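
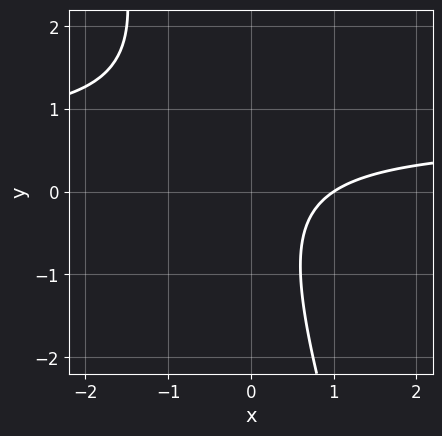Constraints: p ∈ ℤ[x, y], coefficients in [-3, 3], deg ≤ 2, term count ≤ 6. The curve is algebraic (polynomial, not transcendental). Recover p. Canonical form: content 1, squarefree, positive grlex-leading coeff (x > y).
1. Degree: no degree-1 curve has this shape, so deg p = 2.
2. From the visible intercepts: it misses every integer gridline on the y-axis; it meets the x-axis at x = 1 (among the integer gridlines).
3. Fitting integer coefficients to these (and the overall shape) gives p.

3*x*y + y^2 - 2*x + 2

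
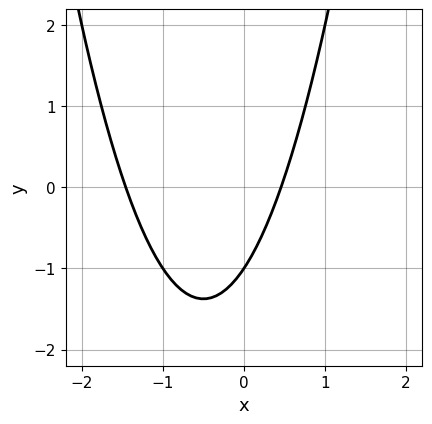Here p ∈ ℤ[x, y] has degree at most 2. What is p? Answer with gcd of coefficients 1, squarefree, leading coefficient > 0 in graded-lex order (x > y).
1. Degree: no degree-1 curve has this shape, so deg p = 2.
2. Against the integer gridlines: one y-axis crossing is at y = -1.
3. Assembling these constraints gives the stated polynomial.

3*x^2 + 3*x - 2*y - 2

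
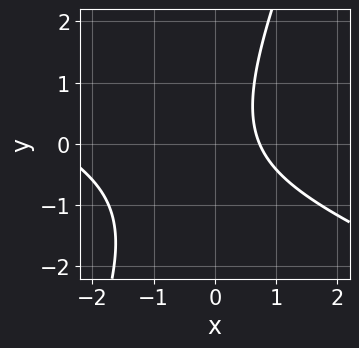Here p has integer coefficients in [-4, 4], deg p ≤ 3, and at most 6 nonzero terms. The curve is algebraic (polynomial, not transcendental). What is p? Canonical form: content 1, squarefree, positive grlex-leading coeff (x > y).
x^2 + 2*x*y - y^2 + 2*x - 2

1. Degree: no degree-1 curve has this shape, so deg p = 2.
2. Against the integer gridlines: it misses every integer gridline on the y-axis.
3. Assembling these constraints gives the stated polynomial.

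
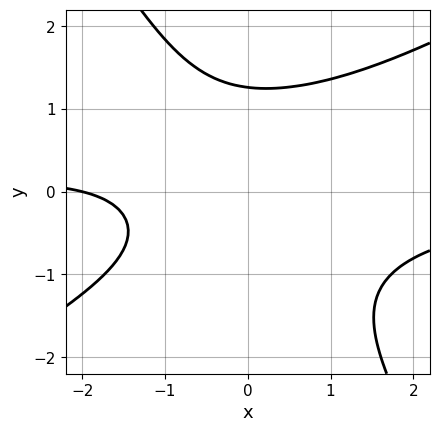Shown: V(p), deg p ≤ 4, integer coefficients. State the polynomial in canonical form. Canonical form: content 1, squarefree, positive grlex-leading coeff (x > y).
1. deg p = 3.
2. Observable constraints: it meets the x-axis at x = -2 (among the integer gridlines).
3. Putting this together gives p.

x^2*y - x*y^2 - y^3 + x + 2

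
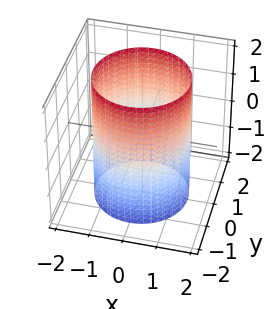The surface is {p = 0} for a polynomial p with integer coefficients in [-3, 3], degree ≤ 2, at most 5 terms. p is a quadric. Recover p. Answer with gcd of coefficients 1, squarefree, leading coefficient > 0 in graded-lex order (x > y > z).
x^2 + y^2 - 2

First, deg p = 2. Constant cross-section along one axis; a quadric.
Next, symmetries: the z ↦ −z reflection is a symmetry, so z appears only in even powers; the z-axis is an axis of rotation, so x and y enter only as x² + y².
Then, observable constraints: it misses every integer gridline on the z-axis; a circular section at z = -2 has radius between 1 and 2.
Finally, assembling these constraints gives the stated polynomial.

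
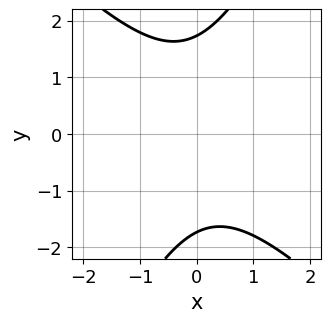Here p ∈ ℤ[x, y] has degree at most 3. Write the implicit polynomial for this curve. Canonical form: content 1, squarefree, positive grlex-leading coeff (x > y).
2*x^2 + x*y - y^2 + 3

1. Degree: a generic line meets the curve in up to 2 points, so deg p = 2.
2. Observable constraints: it misses every integer gridline on the x-axis.
3. The integer polynomial consistent with all of this is the stated p.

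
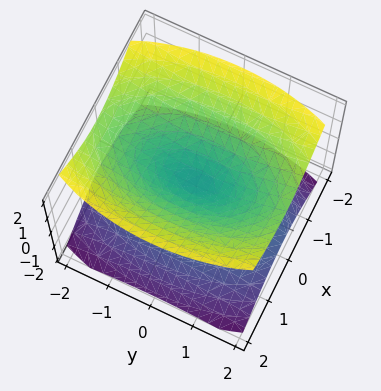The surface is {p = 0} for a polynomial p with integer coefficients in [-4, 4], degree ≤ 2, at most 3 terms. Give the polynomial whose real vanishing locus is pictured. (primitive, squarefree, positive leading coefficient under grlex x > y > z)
1. I count 2 distinct pieces.
2. Degree: two nappes meeting at a single point; a quadric, so deg p = 2.
3. Symmetries: it's symmetric under x → −x, forcing even powers of x; it's symmetric under z → −z, forcing even powers of z; the y ↦ −y reflection is a symmetry, so y appears only in even powers.
4. Observable constraints: one x-axis crossing is at x = 0; it meets the z-axis at z = 0 (among the integer gridlines); it meets the y-axis at y = 0 (among the integer gridlines).
5. Putting this together gives p.

3*x^2 + y^2 - 3*z^2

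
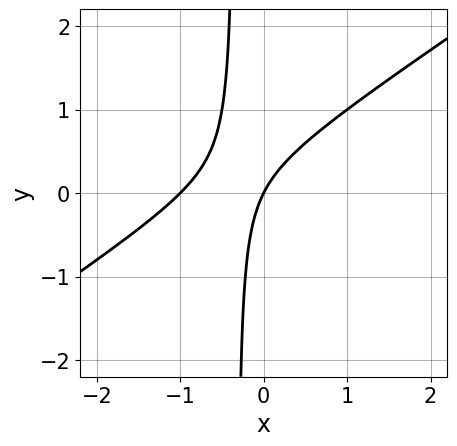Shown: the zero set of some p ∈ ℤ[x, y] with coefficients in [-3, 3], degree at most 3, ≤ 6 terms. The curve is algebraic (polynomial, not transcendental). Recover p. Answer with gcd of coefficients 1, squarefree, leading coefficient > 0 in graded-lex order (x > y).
2*x^2 - 3*x*y + 2*x - y

deg p = 2. No degree-1 curve has this shape.
From the visible intercepts: one y-axis crossing is at y = 0; the x-axis gridline crossings are at x ∈ {-1, 0}.
These observations pin down the coefficients.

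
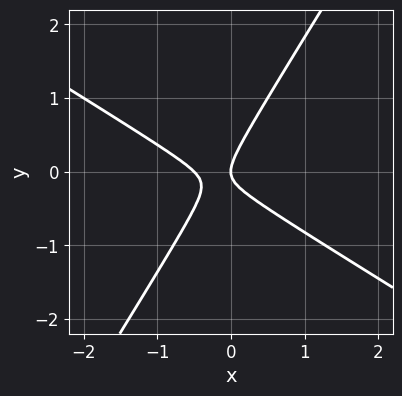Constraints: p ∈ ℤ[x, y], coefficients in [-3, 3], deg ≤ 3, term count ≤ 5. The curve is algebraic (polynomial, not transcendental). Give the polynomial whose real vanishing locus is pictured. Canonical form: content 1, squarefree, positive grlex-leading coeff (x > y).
(a) The degree is 2 — no degree-1 curve has this shape.
(b) Checking where it meets the axes: it meets the x-axis at x = 0 (among the integer gridlines); it crosses the y-axis at the gridline y = 0.
(c) Fitting integer coefficients to these (and the overall shape) gives p.

2*x^2 + 2*x*y - 2*y^2 + x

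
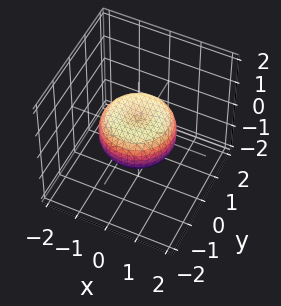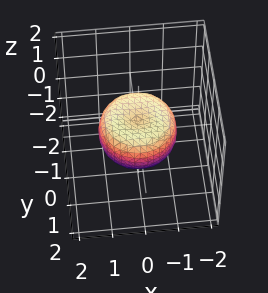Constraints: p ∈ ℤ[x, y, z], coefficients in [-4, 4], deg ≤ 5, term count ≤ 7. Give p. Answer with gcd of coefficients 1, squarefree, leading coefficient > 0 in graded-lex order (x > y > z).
2*x^4 + 4*x^2*y^2 + 2*y^4 - 2*x^2 - 2*y^2 + 3*z^2 - 1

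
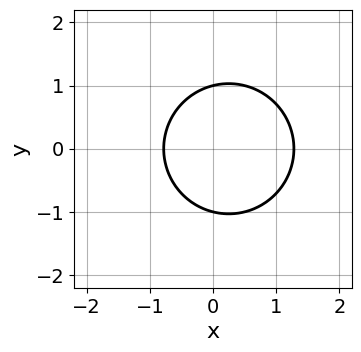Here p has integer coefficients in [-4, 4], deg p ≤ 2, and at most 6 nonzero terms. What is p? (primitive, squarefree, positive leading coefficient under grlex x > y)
2*x^2 + 2*y^2 - x - 2

First, deg p = 2.
Then, symmetries: mirror symmetry y ↦ −y ⇒ only even powers of y.
Next, from the visible intercepts: among the integer gridlines, it crosses the y-axis at y ∈ {-1, 1}.
Finally, matching integer coefficients to the picture gives p.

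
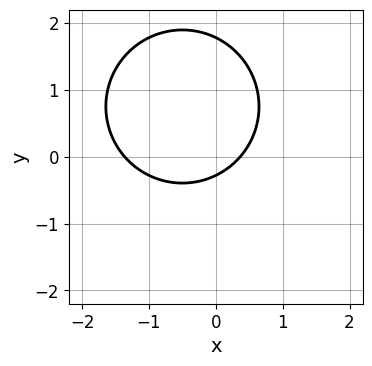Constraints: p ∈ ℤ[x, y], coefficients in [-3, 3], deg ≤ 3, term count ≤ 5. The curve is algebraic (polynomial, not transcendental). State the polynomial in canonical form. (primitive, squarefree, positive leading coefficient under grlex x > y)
2*x^2 + 2*y^2 + 2*x - 3*y - 1

First, degree: the shape is more complex than any degree-1 curve, so deg p = 2.
Finally, the integer polynomial consistent with all of this is the stated p.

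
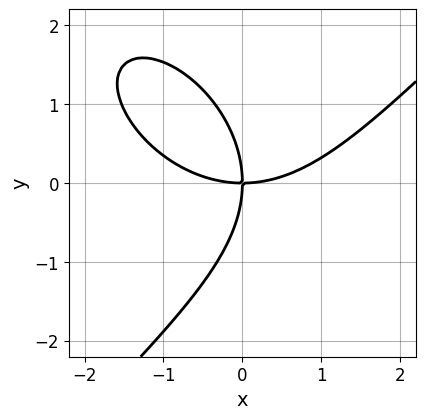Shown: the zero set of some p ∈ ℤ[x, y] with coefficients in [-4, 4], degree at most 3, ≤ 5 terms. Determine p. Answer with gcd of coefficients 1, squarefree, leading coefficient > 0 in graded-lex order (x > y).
x^3 - y^3 - 3*x*y

The degree is 3 — the shape is more complex than any degree-2 curve.
Observable constraints: it meets the x-axis at x = 0 (among the integer gridlines); it crosses the y-axis at the gridline y = 0.
Together with the visible shape, these determine p as stated.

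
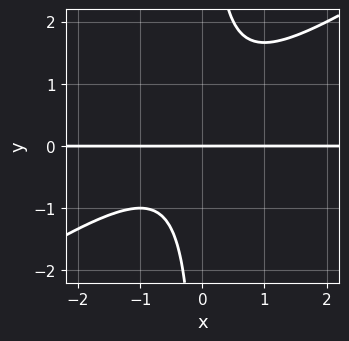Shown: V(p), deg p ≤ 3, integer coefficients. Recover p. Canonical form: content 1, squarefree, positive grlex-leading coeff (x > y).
2*x^2*y - 3*x*y^2 + x*y + 2*y

(a) The degree is 3 — a generic line meets the curve in up to 3 points.
(b) Observable constraints: one y-axis crossing is at y = 0; the visible x-axis segment lies entirely on the curve.
(c) Together with the visible shape, these determine p as stated.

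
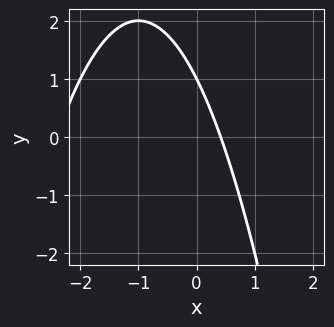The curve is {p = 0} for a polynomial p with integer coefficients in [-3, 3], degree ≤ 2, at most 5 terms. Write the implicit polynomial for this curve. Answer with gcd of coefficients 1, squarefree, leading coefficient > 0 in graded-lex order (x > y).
First, deg p = 2. A generic line meets the curve in up to 2 points.
Then, from the visible intercepts: it crosses the y-axis at the gridline y = 1.
Finally, solving for integer coefficients yields p as stated.

x^2 + 2*x + y - 1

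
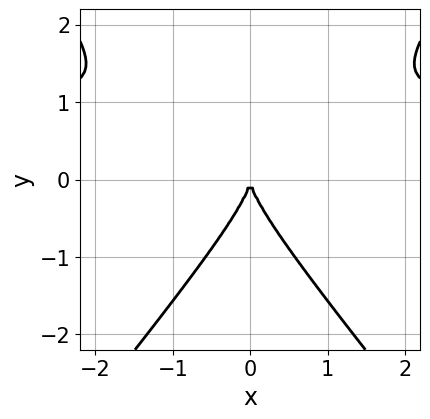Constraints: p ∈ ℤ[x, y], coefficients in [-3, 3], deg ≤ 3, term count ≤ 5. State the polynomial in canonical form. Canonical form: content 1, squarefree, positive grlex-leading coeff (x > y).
3*x^2*y - 2*y^3 - 3*x^2

First, deg p = 3. No degree-2 curve has this shape.
Next, symmetries: the x ↦ −x reflection is a symmetry, so x appears only in even powers.
Then, against the integer gridlines: one y-axis crossing is at y = 0; it meets the x-axis at x = 0 (among the integer gridlines).
Finally, fitting integer coefficients to these (and the overall shape) gives p.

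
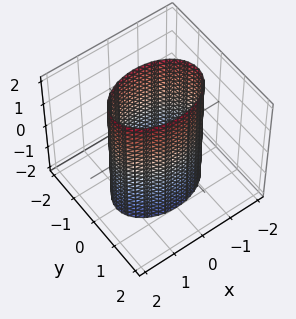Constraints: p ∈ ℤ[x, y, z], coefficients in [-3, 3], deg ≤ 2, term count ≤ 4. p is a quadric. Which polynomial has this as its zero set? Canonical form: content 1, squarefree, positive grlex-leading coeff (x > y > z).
x^2 + 2*y^2 - 2

Degree: constant cross-section along one axis; a quadric, so deg p = 2.
Symmetries: it's symmetric under x → −x, forcing even powers of x; it's symmetric under y → −y, forcing even powers of y; mirror symmetry z ↦ −z ⇒ only even powers of z.
Reading off the gridlines: among the integer gridlines, it crosses the y-axis at y ∈ {-1, 1}; the surface avoids every integer z-axis point in the box.
Matching integer coefficients to the picture gives p.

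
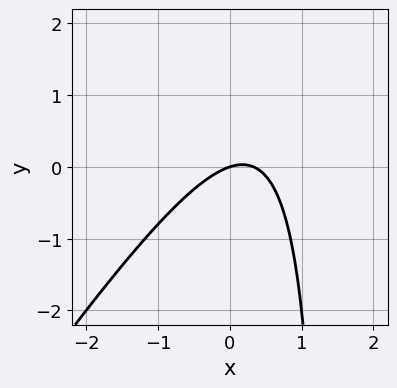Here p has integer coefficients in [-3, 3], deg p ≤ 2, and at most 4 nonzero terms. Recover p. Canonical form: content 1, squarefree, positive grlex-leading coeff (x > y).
3*x^2 - 2*x*y - x + 3*y

1. deg p = 2. No degree-1 curve has this shape.
2. Reading off the gridlines: it crosses the y-axis at the gridline y = 0; it crosses the x-axis at the gridline x = 0.
3. Together with the visible shape, these determine p as stated.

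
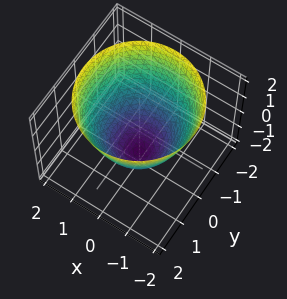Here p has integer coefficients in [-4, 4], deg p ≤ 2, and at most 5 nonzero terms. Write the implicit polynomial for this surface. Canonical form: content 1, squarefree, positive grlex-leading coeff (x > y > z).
2*x^2 + 2*y^2 - 2*z - 3

First, deg p = 2. No degree-1 surface has this shape.
Next, symmetries: the surface is invariant under rotation about z: p = q(x² + y², z).
Next, reading off the gridlines: a circular section at z = 2 has radius between 1 and 2.
Finally, fitting integer coefficients to these (and the overall shape) gives p.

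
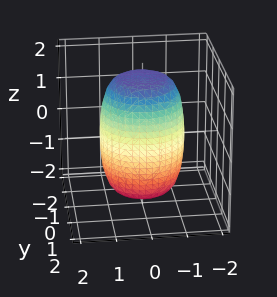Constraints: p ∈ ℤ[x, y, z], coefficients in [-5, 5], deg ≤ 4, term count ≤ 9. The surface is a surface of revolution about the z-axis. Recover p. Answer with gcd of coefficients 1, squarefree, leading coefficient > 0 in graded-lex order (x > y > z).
(a) deg p = 4. The shape is more complex than any degree-3 surface.
(b) Symmetries: rotational symmetry about the z-axis ⇒ p depends on x, y only through x² + y².
(c) Against the integer gridlines: a circular section at z = 1 has radius between 1 and 2.
(d) The integer polynomial consistent with all of this is the stated p.

2*x^4 + 4*x^2*y^2 + 2*y^4 - x^2 - y^2 + z^2 - 3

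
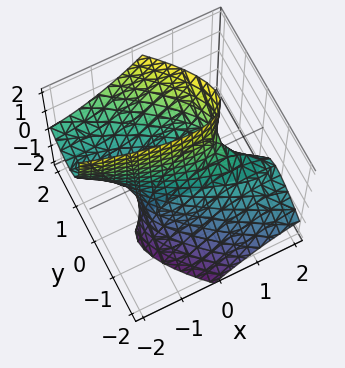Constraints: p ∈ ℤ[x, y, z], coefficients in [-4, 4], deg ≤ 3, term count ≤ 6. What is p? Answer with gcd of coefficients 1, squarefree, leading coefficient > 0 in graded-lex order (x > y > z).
1. Degree: a generic line meets the surface in up to 2 points, so deg p = 2.
2. Reading off the gridlines: no z-intercept at any integer in the box; the x-axis gridline crossings are at x ∈ {-1, 1}.
3. Putting this together gives p.

x^2 + 3*x*y + 3*y^2 - 3*y*z - 1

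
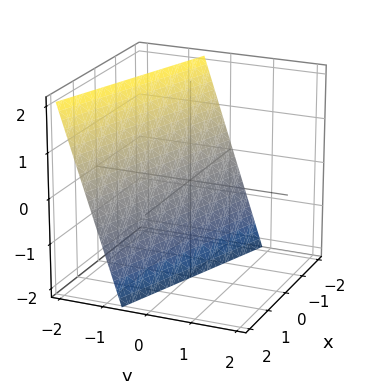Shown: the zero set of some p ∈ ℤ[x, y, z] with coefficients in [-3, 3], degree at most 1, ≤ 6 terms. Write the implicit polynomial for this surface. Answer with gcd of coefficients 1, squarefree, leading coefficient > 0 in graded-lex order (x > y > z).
x + 3*y + z + 2

deg p = 1.
Observable constraints: it crosses the x-axis at the gridline x = -2; it crosses the z-axis at the gridline z = -2.
Together with the visible shape, these determine p as stated.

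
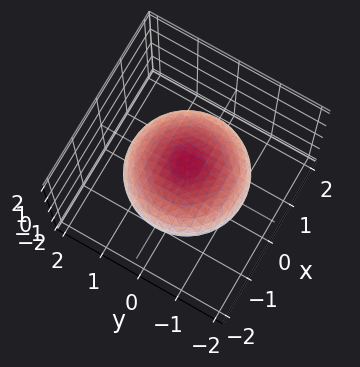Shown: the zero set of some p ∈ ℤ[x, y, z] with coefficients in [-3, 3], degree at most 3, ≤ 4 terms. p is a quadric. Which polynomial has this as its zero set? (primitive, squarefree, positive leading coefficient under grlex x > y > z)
Degree: a closed, bounded, convex surface; a quadric, so deg p = 2.
By symmetry, the z-axis is an axis of rotation, so x and y enter only as x² + y²; mirror symmetry z ↦ −z ⇒ only even powers of z.
Observable constraints: among the integer gridlines, it crosses the z-axis at z ∈ {-1, 1}; a circular section at z = 0 has radius between 1 and 2.
Assembling these constraints gives the stated polynomial.

x^2 + y^2 + 2*z^2 - 2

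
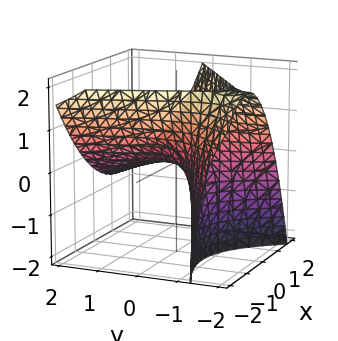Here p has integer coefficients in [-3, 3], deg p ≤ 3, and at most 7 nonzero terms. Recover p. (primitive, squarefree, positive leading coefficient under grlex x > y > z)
The degree is 2 — no degree-1 surface has this shape.
From the visible intercepts: it crosses the x-axis at the gridline x = 0; one y-axis crossing is at y = 0.
Solving for integer coefficients yields p as stated.

2*x^2 - 2*x*y - y^2 - 3*y*z - 3*z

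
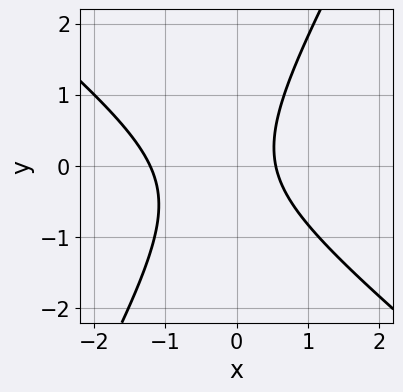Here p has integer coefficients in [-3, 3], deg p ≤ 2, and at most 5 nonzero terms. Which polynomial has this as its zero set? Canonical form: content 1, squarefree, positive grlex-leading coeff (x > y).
3*x^2 + 2*x*y - 2*y^2 + 2*x - 2

deg p = 2. A generic line meets the curve in up to 2 points.
From the visible intercepts: it misses every integer gridline on the y-axis.
Together with the visible shape, these determine p as stated.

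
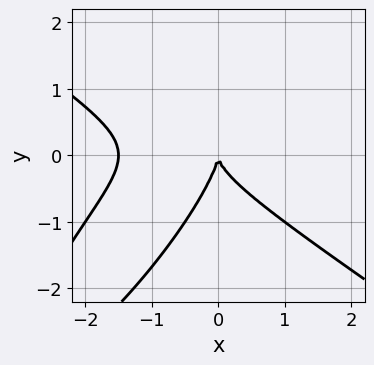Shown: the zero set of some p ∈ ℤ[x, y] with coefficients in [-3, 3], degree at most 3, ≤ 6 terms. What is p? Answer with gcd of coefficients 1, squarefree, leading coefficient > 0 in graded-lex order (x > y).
2*x^3 - 3*x*y^2 + 2*y^3 + 3*x^2

(a) deg p = 3. The shape is more complex than any degree-2 curve.
(b) Reading off the gridlines: one x-axis crossing is at x = 0; one y-axis crossing is at y = 0.
(c) Putting this together gives p.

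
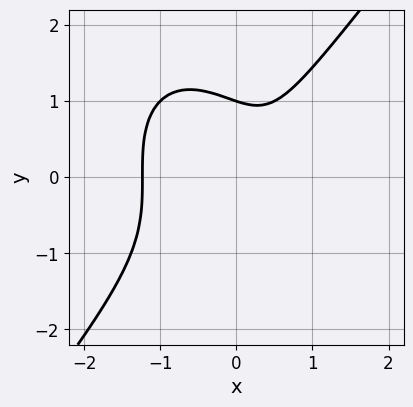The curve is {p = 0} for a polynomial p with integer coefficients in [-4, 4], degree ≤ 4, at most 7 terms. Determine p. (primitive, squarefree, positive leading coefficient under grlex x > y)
1. The degree is 3 — a generic line meets the curve in up to 3 points.
2. From the visible intercepts: it crosses the y-axis at the gridline y = 1.
3. Matching integer coefficients to the picture gives p.

2*x^3 - y^3 + x^2 - x + 1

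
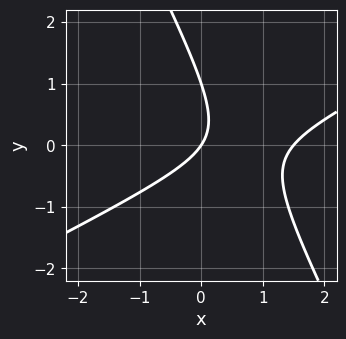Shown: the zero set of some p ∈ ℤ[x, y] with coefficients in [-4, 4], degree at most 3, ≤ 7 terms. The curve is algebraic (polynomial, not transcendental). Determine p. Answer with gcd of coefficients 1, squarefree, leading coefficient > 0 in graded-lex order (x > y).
Degree: the shape is more complex than any degree-1 curve, so deg p = 2.
Observable constraints: among the integer gridlines, it crosses the y-axis at y ∈ {0, 1}; it meets the x-axis at x = 0 (among the integer gridlines).
The integer polynomial consistent with all of this is the stated p.

2*x^2 - 3*x*y - 2*y^2 - 3*x + 2*y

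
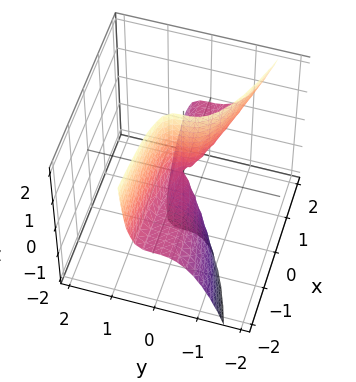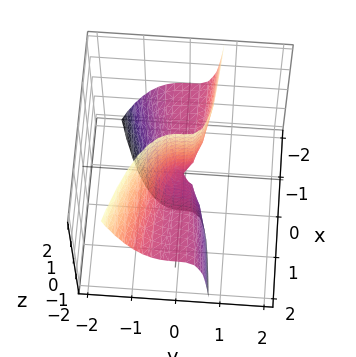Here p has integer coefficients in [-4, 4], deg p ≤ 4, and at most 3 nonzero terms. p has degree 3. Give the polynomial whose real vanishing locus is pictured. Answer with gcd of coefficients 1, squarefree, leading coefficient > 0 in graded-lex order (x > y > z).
1. Degree: the shape is more complex than any degree-2 surface, so deg p = 3.
2. Against the integer gridlines: every point of the z-axis in the box is on the surface; the visible x-axis segment lies entirely on the surface; it meets the y-axis at y = 0 (among the integer gridlines).
3. The integer polynomial consistent with all of this is the stated p.

x*y*z - 3*y^3 - x*z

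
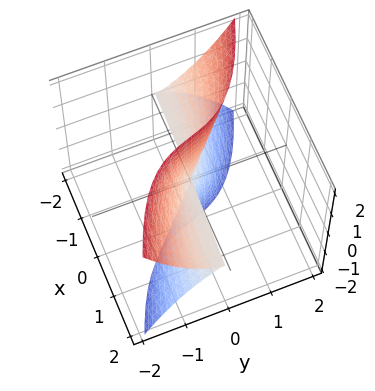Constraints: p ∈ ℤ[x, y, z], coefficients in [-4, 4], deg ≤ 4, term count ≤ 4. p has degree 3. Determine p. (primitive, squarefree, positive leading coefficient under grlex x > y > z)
The degree is 3 — no degree-2 surface has this shape.
Checking where it meets the axes: every point of the z-axis in the box is on the surface; the visible x-axis segment lies entirely on the surface; it meets the y-axis at y = 0 (among the integer gridlines).
Matching integer coefficients to the picture gives p.

3*x*z^2 + 3*y^3 + y*z^2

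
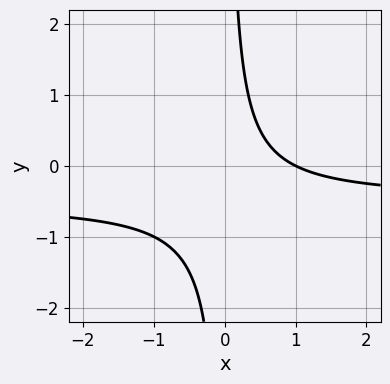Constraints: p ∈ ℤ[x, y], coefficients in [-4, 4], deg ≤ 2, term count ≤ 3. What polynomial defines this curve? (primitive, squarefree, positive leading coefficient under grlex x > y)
1. deg p = 2. The shape is more complex than any degree-1 curve.
2. From the visible intercepts: it meets the x-axis at x = 1 (among the integer gridlines); the curve avoids every integer y-axis point in the box.
3. These observations pin down the coefficients.

2*x*y + x - 1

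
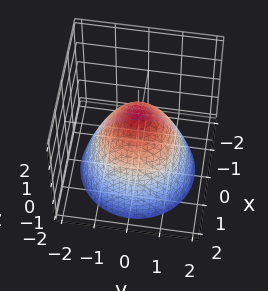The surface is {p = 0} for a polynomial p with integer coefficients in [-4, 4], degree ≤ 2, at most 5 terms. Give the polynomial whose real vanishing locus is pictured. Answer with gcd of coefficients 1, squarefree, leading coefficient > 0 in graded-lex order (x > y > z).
x^2 + y^2 + z - 1

deg p = 2. A generic line meets the surface in up to 2 points.
Symmetries: every cross-section ⟂ z is a circle, so x, y appear only via x² + y².
Reading off the gridlines: among the integer gridlines, it crosses the x-axis at x ∈ {-1, 1}; the y-axis gridline crossings are at y ∈ {-1, 1}; a circular section at z = 0 has radius exactly 1; one z-axis crossing is at z = 1.
Putting this together gives p.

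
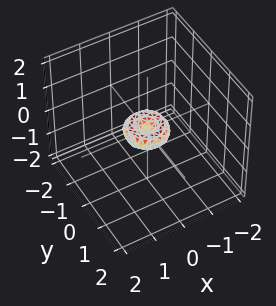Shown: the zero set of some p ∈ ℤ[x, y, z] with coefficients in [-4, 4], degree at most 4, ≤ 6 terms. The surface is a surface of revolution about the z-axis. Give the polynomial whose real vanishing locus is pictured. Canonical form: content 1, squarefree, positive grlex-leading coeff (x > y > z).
2*x^4 + 4*x^2*y^2 + 2*y^4 - x^2 - y^2 + 2*z^2

First, deg p = 4. The shape is more complex than any degree-3 surface.
Next, symmetries: the z-axis is an axis of rotation, so x and y enter only as x² + y².
Then, from the axis intercepts and sections: one z-axis crossing is at z = 0; it meets the x-axis at x = 0 (among the integer gridlines); a circular section at z = 0 has radius between 0 and 1; one y-axis crossing is at y = 0.
Finally, assembling these constraints gives the stated polynomial.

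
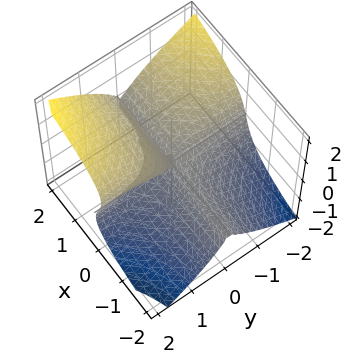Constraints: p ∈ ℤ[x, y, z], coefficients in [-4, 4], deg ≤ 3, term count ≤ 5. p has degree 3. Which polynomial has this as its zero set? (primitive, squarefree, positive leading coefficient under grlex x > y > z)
3*x*y^2 - 3*z^3 + 2*y*z - z^2

deg p = 3. The shape is more complex than any degree-2 surface.
From the visible intercepts: the visible x-axis segment lies entirely on the surface; the visible y-axis segment lies entirely on the surface.
Matching integer coefficients to the picture gives p.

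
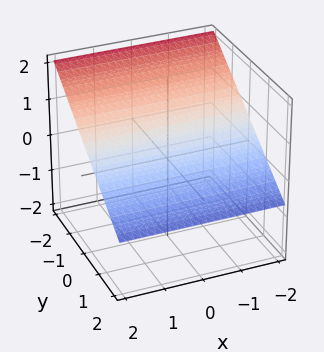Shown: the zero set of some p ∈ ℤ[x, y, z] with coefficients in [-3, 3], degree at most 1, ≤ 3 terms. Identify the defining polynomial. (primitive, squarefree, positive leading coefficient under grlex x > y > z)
deg p = 1. Every cross-section is a straight line — this is a plane.
Checking where it meets the axes: one y-axis crossing is at y = 1; the surface avoids every integer x-axis point in the box.
Assembling these constraints gives the stated polynomial.

2*y + 3*z - 2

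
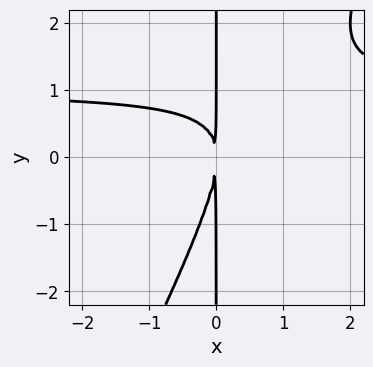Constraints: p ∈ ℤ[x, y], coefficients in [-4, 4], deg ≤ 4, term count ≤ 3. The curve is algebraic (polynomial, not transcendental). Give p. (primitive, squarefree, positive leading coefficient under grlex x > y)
1. Degree: a generic line meets the curve in up to 3 points, so deg p = 3.
2. Checking where it meets the axes: the visible y-axis segment lies entirely on the curve.
3. Together with the visible shape, these determine p as stated.

2*x^2*y - x*y^2 - 2*x^2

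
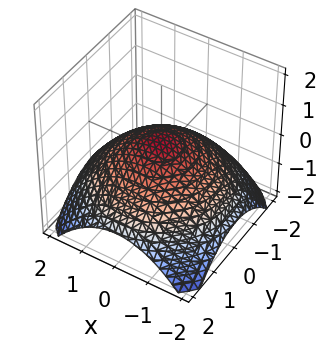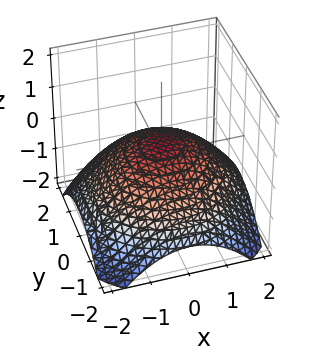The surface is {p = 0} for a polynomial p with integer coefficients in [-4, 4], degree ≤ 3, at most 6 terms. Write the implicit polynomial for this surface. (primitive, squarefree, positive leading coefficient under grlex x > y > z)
First, deg p = 2.
Then, symmetry: every cross-section ⟂ z is a circle, so x, y appear only via x² + y².
Then, checking where it meets the axes: a circular section at z = 0 has radius exactly 1; the y-axis gridline crossings are at y ∈ {-1, 1}; among the integer gridlines, it crosses the x-axis at x ∈ {-1, 1}.
Finally, putting this together gives p.

x^2 + y^2 + 3*z - 1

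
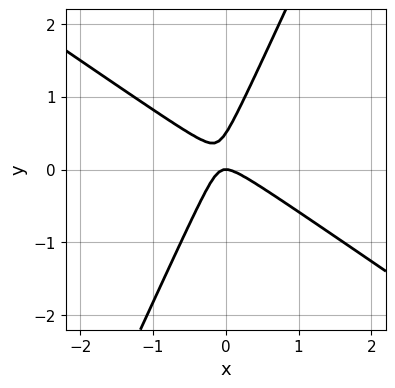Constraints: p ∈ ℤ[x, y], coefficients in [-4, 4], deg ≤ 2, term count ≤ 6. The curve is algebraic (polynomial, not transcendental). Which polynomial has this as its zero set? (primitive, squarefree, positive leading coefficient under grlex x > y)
3*x^2 + 3*x*y - 2*y^2 + y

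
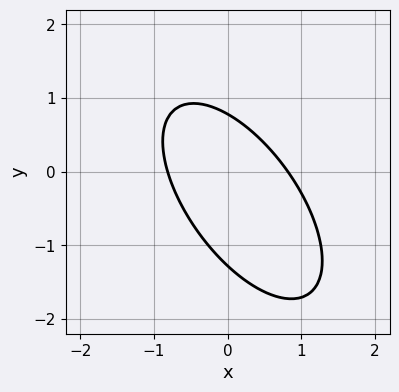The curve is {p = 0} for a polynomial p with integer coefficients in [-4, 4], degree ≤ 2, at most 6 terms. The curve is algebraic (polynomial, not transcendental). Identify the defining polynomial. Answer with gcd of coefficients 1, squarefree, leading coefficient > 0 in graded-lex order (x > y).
3*x^2 + 3*x*y + 2*y^2 + y - 2

1. deg p = 2.
2. Matching integer coefficients to the picture gives p.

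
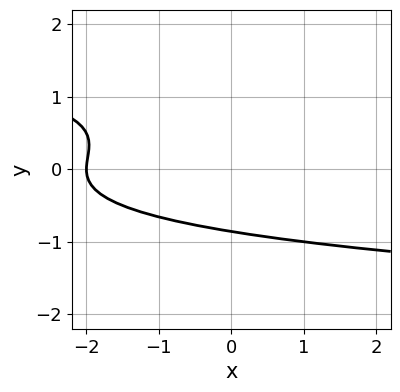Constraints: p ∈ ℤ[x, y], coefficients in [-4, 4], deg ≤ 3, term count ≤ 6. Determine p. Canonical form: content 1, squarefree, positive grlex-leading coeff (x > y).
First, the degree is 3 — a generic line meets the curve in up to 3 points.
Then, checking where it meets the axes: it crosses the x-axis at the gridline x = -2.
Finally, the integer polynomial consistent with all of this is the stated p.

2*y^3 - y^2 + x + 2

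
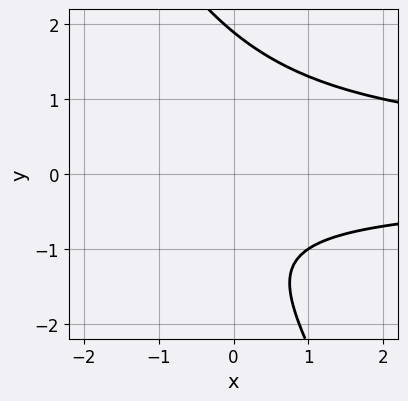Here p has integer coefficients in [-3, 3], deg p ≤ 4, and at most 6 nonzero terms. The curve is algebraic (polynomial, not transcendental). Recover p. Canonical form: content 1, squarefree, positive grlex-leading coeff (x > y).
2*x*y^2 + y^3 - 2*y - 3

Degree: the shape is more complex than any degree-2 curve, so deg p = 3.
Reading off the gridlines: no x-intercept at any integer in the box.
Solving for integer coefficients yields p as stated.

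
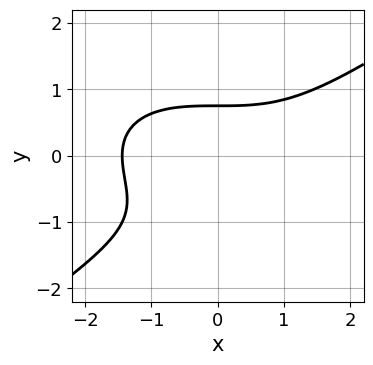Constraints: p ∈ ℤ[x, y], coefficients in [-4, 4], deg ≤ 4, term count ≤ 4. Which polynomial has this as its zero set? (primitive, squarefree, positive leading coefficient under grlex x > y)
First, degree: the shape is more complex than any degree-2 curve, so deg p = 3.
Finally, the integer polynomial consistent with all of this is the stated p.

x^3 - 3*y^3 - 3*y^2 + 3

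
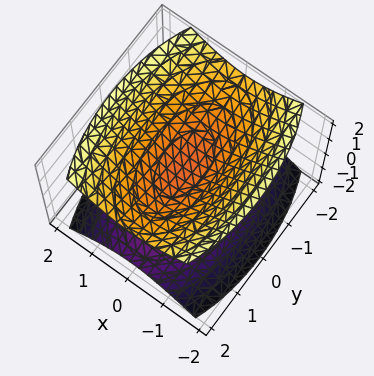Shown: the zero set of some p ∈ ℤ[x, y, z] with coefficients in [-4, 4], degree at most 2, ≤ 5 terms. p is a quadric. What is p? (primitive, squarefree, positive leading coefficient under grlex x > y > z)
3*x^2 + y^2 - 3*z^2 + 1

(a) The picture has 2 separate pieces. Treating them together as one polynomial.
(b) Degree: two sheets facing apart; a quadric, so deg p = 2.
(c) Symmetries: mirror symmetry x ↦ −x ⇒ only even powers of x; it's symmetric under y → −y, forcing even powers of y; the z ↦ −z reflection is a symmetry, so z appears only in even powers.
(d) Against the integer gridlines: no y-intercept at any integer in the box; the surface avoids every integer x-axis point in the box.
(e) Putting this together gives p.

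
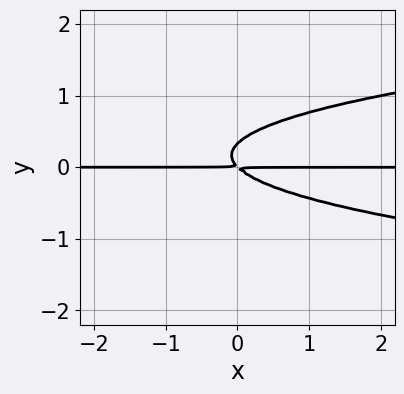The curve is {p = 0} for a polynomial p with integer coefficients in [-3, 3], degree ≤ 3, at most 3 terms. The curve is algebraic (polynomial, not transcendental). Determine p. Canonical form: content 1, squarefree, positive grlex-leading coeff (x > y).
3*y^3 - x*y - y^2

First, the degree is 3 — the shape is more complex than any degree-2 curve.
Then, against the integer gridlines: every point of the x-axis in the box is on the curve.
Finally, solving for integer coefficients yields p as stated.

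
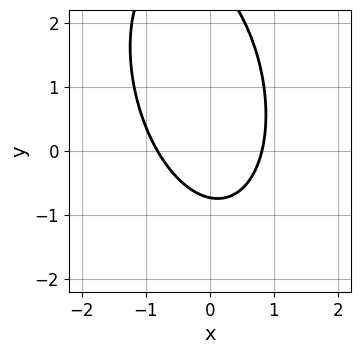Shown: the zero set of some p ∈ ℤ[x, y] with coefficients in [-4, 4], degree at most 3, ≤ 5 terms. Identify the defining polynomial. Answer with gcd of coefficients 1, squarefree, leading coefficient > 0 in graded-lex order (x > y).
3*x^2 + x*y + y^2 - 2*y - 2

First, deg p = 2. No degree-1 curve has this shape.
Finally, matching integer coefficients to the picture gives p.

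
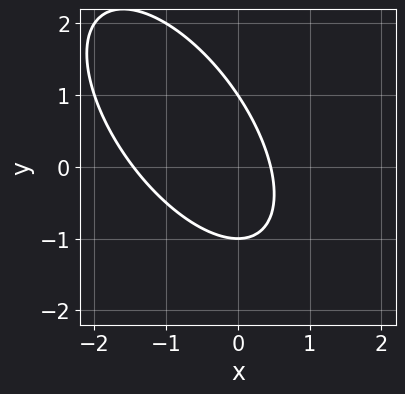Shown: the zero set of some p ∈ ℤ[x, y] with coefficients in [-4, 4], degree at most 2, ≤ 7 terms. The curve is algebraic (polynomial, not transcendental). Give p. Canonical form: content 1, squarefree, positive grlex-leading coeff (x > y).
The degree is 2 — a generic line meets the curve in up to 2 points.
From the visible intercepts: the y-axis gridline crossings are at y ∈ {-1, 1}.
Matching integer coefficients to the picture gives p.

3*x^2 + 3*x*y + 2*y^2 + 3*x - 2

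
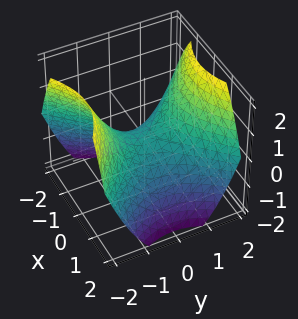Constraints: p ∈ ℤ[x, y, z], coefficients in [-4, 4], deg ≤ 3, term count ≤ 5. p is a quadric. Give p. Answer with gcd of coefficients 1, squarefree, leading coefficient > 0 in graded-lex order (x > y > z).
The degree is 2 — a saddle surface; a quadric.
Symmetries: mirror symmetry x ↦ −x ⇒ only even powers of x; mirror symmetry y ↦ −y ⇒ only even powers of y.
Against the integer gridlines: one x-axis crossing is at x = 0; it meets the z-axis at z = 0 (among the integer gridlines); it meets the y-axis at y = 0 (among the integer gridlines).
These observations pin down the coefficients.

2*x^2 - 2*y^2 + 3*z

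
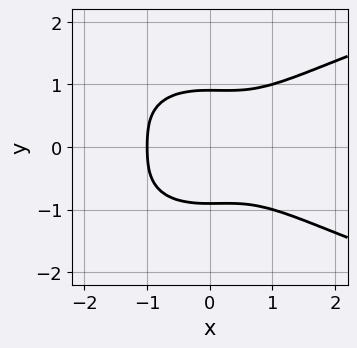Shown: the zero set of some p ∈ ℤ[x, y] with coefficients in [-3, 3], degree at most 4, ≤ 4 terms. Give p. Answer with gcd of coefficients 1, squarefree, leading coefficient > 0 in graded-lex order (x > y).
x^2*y^2 + 3*y^4 - 2*x^3 - 2

1. Degree: no degree-3 curve has this shape, so deg p = 4.
2. Symmetries: mirror symmetry y ↦ −y ⇒ only even powers of y.
3. Observable constraints: one x-axis crossing is at x = -1.
4. These observations pin down the coefficients.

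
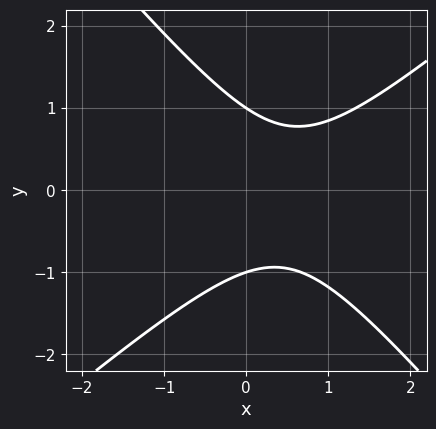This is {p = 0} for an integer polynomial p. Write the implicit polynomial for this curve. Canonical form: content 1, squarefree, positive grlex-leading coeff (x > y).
3*x^2 - x*y - 3*y^2 - 3*x + 3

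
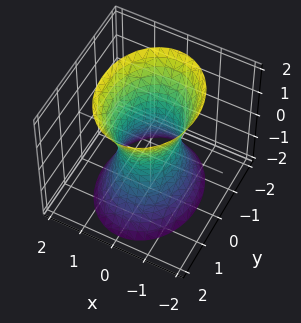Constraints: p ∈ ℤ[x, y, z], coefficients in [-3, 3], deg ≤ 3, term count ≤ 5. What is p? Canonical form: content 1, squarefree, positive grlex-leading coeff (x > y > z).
deg p = 2. An hourglass — one-sheet hyperboloid; a quadric.
Symmetries: mirror symmetry z ↦ −z ⇒ only even powers of z; the x ↦ −x reflection is a symmetry, so x appears only in even powers; it's symmetric under y → −y, forcing even powers of y.
Observable constraints: the y-axis gridline crossings are at y ∈ {-1, 1}; the surface avoids every integer z-axis point in the box.
Matching integer coefficients to the picture gives p.

3*x^2 + 2*y^2 - z^2 - 2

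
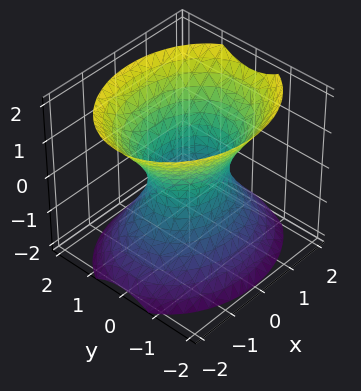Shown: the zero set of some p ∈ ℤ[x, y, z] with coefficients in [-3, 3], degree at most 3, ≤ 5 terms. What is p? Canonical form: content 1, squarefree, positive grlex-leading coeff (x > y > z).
2*x^2 + 3*y^2 - 2*z^2 - 2

deg p = 2. An hourglass — one-sheet hyperboloid; a quadric.
Symmetries: mirror symmetry y ↦ −y ⇒ only even powers of y; it's symmetric under z → −z, forcing even powers of z; mirror symmetry x ↦ −x ⇒ only even powers of x.
Checking where it meets the axes: the x-axis gridline crossings are at x ∈ {-1, 1}; it misses every integer gridline on the z-axis.
Matching integer coefficients to the picture gives p.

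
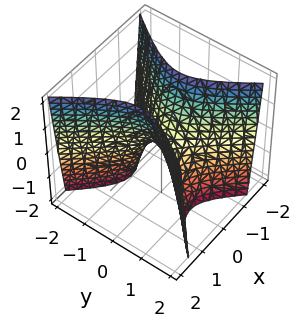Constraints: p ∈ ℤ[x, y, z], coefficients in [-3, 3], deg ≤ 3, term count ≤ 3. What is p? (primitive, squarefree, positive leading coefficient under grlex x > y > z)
3*x^2 - 2*y^2 - z

deg p = 2.
Symmetries: it's symmetric under x → −x, forcing even powers of x; the y ↦ −y reflection is a symmetry, so y appears only in even powers.
Reading off the gridlines: it meets the y-axis at y = 0 (among the integer gridlines); it crosses the x-axis at the gridline x = 0; it meets the z-axis at z = 0 (among the integer gridlines).
These observations pin down the coefficients.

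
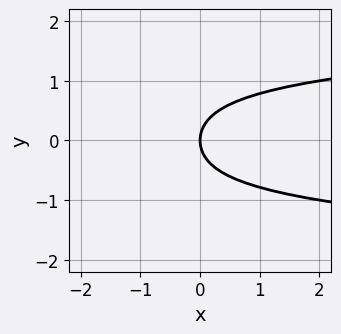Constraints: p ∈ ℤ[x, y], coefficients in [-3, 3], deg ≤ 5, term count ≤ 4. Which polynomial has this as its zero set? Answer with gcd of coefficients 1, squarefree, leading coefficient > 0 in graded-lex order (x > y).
y^4 + y^2 - x

Degree: no degree-3 curve has this shape, so deg p = 4.
Symmetries: it's symmetric under y → −y, forcing even powers of y.
Against the integer gridlines: it meets the y-axis at y = 0 (among the integer gridlines); one x-axis crossing is at x = 0.
Matching integer coefficients to the picture gives p.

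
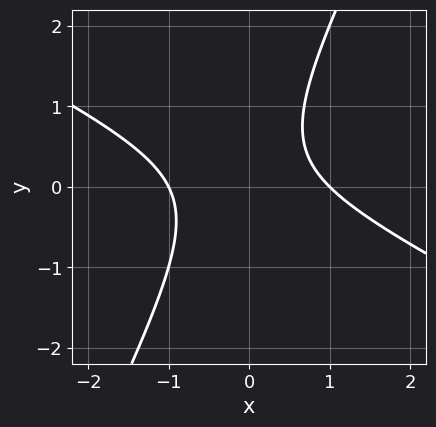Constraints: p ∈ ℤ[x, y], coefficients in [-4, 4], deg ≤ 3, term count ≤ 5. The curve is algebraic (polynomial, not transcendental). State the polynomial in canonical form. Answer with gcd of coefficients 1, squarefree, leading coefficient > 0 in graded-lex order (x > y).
2*x^2 + 3*x*y - 2*y^2 + y - 2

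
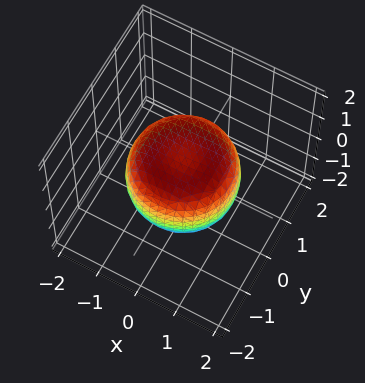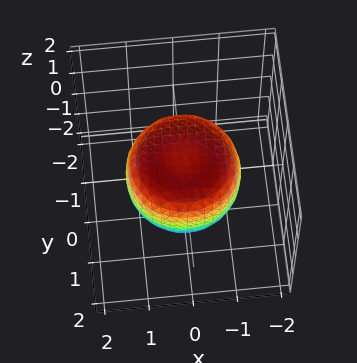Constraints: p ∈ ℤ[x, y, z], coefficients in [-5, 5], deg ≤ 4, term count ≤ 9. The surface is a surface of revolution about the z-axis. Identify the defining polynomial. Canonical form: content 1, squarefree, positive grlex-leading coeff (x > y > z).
First, the degree is 4 — a generic line meets the surface in up to 4 points.
Next, symmetry: every cross-section ⟂ z is a circle, so x, y appear only via x² + y².
Next, from the visible intercepts: a circular section at z = 0 has radius between 1 and 2.
Finally, together with the visible shape, these determine p as stated.

2*x^4 + 4*x^2*y^2 + 2*y^4 - 2*x^2 - 2*y^2 + 3*z^2 - 2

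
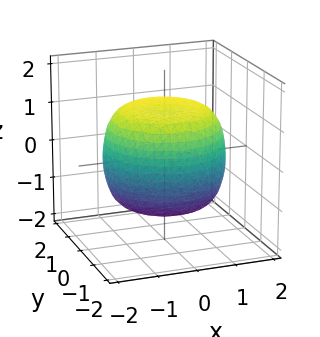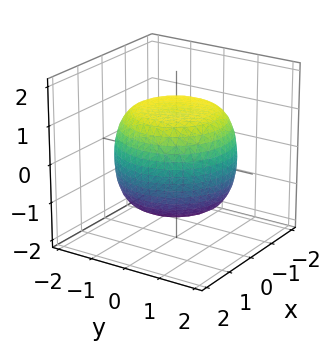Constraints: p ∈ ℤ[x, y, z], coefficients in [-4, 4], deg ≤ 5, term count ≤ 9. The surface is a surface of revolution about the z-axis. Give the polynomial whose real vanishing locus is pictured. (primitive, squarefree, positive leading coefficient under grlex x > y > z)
1. Degree: a generic line meets the surface in up to 4 points, so deg p = 4.
2. Symmetries: every cross-section ⟂ z is a circle, so x, y appear only via x² + y².
3. Observable constraints: a circular section at z = -1 has radius between 1 and 2.
4. The integer polynomial consistent with all of this is the stated p.

x^4 + 2*x^2*y^2 + y^4 - x^2 - y^2 + 2*z^2 - 3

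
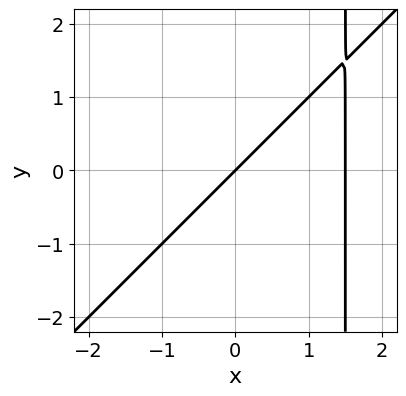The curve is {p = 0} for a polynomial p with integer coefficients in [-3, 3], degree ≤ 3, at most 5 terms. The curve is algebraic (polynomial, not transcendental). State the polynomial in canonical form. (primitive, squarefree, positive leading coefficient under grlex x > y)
First, the degree is 2 — the shape is more complex than any degree-1 curve.
Then, against the integer gridlines: one y-axis crossing is at y = 0; it crosses the x-axis at the gridline x = 0.
Finally, matching integer coefficients to the picture gives p.

2*x^2 - 2*x*y - 3*x + 3*y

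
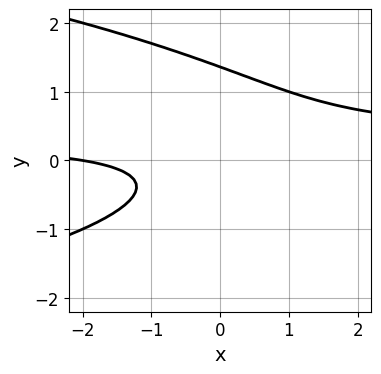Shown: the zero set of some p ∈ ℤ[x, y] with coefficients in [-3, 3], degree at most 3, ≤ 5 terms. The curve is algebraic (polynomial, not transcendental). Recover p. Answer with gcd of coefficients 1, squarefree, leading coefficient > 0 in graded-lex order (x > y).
1. Degree: no degree-2 curve has this shape, so deg p = 3.
2. From the axis intercepts and sections: it crosses the x-axis at the gridline x = -2.
3. Fitting integer coefficients to these (and the overall shape) gives p.

3*y^3 + 3*x*y - 3*y^2 - x - 2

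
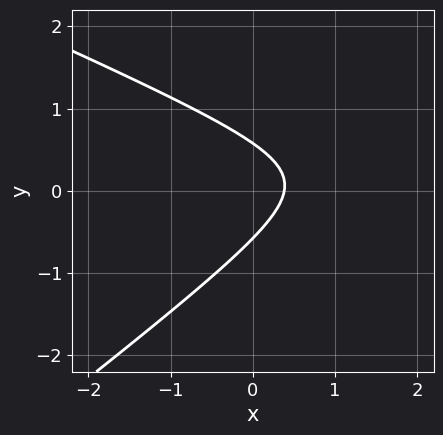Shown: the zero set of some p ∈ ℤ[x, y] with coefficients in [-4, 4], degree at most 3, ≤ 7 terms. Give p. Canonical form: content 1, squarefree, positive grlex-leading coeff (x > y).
x^2 + x*y - 3*y^2 - 3*x + 1

First, degree: no degree-1 curve has this shape, so deg p = 2.
Finally, putting this together gives p.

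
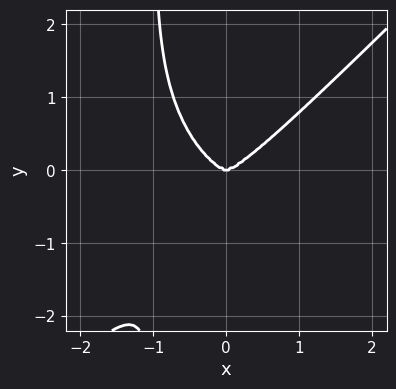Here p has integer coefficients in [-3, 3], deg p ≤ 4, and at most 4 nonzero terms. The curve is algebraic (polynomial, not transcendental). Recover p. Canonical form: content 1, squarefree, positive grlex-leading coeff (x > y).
x^4 - x*y^3 - y^3

(a) The degree is 4 — a generic line meets the curve in up to 4 points.
(b) Checking where it meets the axes: it crosses the x-axis at the gridline x = 0; it meets the y-axis at y = 0 (among the integer gridlines).
(c) These observations pin down the coefficients.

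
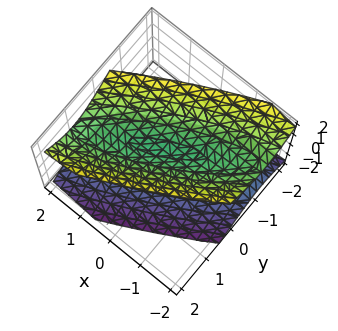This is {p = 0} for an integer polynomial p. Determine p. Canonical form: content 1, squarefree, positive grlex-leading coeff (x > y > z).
1. There are 2 components.
2. deg p = 2.
3. From the axis intercepts and sections: no y-intercept at any integer in the box; the surface avoids every integer x-axis point in the box.
4. These observations pin down the coefficients.

x^2 - 3*x*y + 3*y^2 - 2*z^2 + 1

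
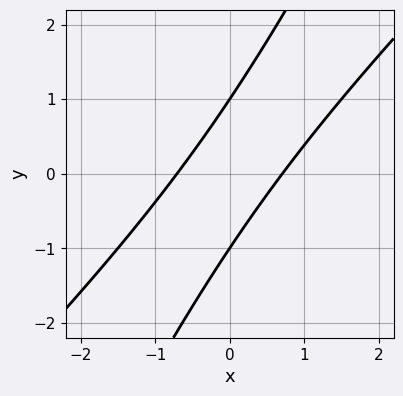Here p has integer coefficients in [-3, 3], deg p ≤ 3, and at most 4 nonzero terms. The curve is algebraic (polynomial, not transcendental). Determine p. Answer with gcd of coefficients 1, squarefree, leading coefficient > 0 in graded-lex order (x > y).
2*x^2 - 3*x*y + y^2 - 1

The degree is 2 — the shape is more complex than any degree-1 curve.
Against the integer gridlines: among the integer gridlines, it crosses the y-axis at y ∈ {-1, 1}.
The integer polynomial consistent with all of this is the stated p.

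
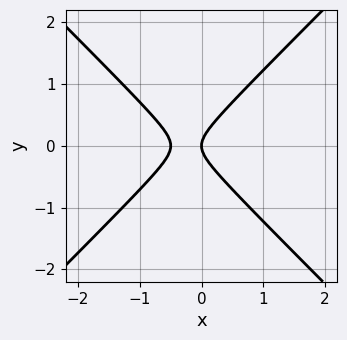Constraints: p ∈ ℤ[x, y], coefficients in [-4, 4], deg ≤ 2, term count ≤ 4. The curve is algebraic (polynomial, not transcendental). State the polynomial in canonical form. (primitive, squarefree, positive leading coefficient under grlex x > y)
1. deg p = 2.
2. Symmetries: the y ↦ −y reflection is a symmetry, so y appears only in even powers.
3. Against the integer gridlines: it crosses the x-axis at the gridline x = 0; one y-axis crossing is at y = 0.
4. Solving for integer coefficients yields p as stated.

2*x^2 - 2*y^2 + x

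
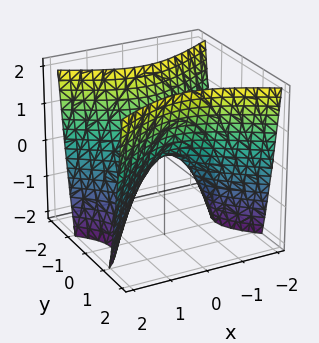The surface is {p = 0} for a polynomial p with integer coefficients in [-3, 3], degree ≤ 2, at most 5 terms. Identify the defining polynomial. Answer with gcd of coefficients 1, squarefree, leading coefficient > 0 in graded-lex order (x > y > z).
x^2 - 2*y^2 + z

Degree: a saddle surface; a quadric, so deg p = 2.
Symmetries: it's symmetric under y → −y, forcing even powers of y; it's symmetric under x → −x, forcing even powers of x.
From the axis intercepts and sections: one y-axis crossing is at y = 0; it meets the z-axis at z = 0 (among the integer gridlines); it meets the x-axis at x = 0 (among the integer gridlines).
The integer polynomial consistent with all of this is the stated p.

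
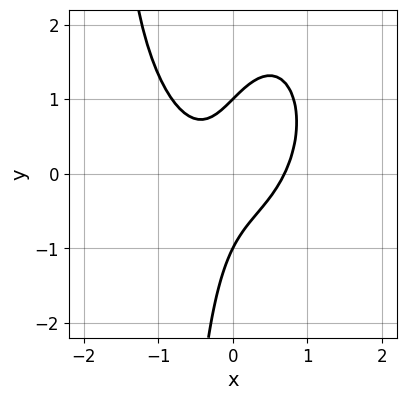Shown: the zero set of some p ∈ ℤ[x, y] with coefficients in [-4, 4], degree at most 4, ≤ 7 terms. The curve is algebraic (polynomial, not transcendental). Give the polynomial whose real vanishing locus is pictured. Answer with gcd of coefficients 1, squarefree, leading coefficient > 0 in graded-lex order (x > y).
3*x^3 + x*y^2 - 3*x*y + y^2 - 1

First, deg p = 3.
Next, from the visible intercepts: among the integer gridlines, it crosses the y-axis at y ∈ {-1, 1}.
Finally, putting this together gives p.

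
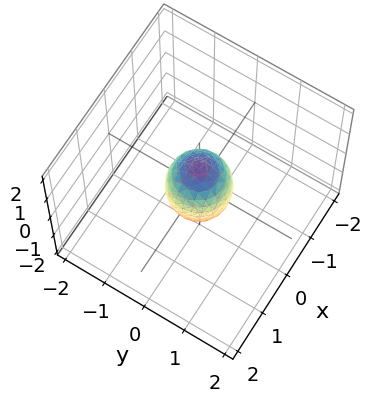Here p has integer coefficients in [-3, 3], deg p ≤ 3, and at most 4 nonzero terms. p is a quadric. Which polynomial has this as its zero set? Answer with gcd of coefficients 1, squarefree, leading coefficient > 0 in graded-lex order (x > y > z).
2*x^2 + 2*y^2 + z^2 - 1

1. The degree is 2 — a closed, bounded, convex surface; a quadric.
2. Symmetries: it's symmetric under z → −z, forcing even powers of z; rotational symmetry about the z-axis ⇒ p depends on x, y only through x² + y².
3. Observable constraints: the z-axis gridline crossings are at z ∈ {-1, 1}; a circular section at z = 0 has radius between 0 and 1.
4. Assembling these constraints gives the stated polynomial.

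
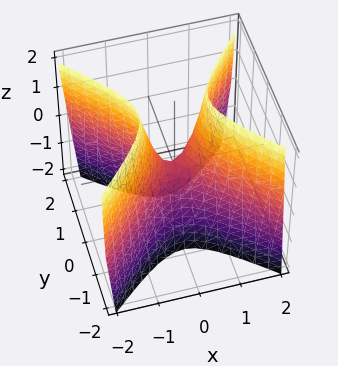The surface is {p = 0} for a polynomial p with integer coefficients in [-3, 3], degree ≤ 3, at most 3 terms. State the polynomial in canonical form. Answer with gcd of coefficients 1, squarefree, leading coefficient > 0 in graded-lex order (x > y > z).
First, deg p = 2. A saddle surface; a quadric.
Next, symmetries: mirror symmetry y ↦ −y ⇒ only even powers of y; the x ↦ −x reflection is a symmetry, so x appears only in even powers.
Next, checking where it meets the axes: one x-axis crossing is at x = 0; it crosses the z-axis at the gridline z = 0; one y-axis crossing is at y = 0.
Finally, these observations pin down the coefficients.

3*x^2 - 3*y^2 - z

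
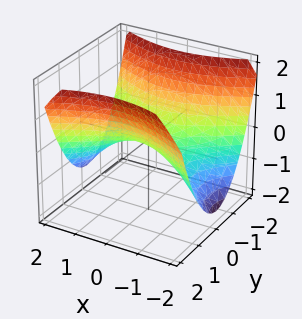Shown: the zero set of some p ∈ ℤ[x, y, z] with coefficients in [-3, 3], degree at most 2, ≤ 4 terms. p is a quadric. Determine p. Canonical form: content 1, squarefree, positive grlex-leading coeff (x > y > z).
x^2 - 2*y^2 + 3*z

(a) Degree: a saddle surface; a quadric, so deg p = 2.
(b) Symmetries: it's symmetric under x → −x, forcing even powers of x; mirror symmetry y ↦ −y ⇒ only even powers of y.
(c) Against the integer gridlines: it meets the z-axis at z = 0 (among the integer gridlines); it meets the y-axis at y = 0 (among the integer gridlines).
(d) The integer polynomial consistent with all of this is the stated p.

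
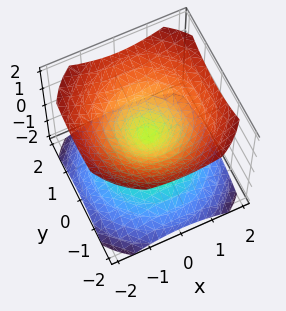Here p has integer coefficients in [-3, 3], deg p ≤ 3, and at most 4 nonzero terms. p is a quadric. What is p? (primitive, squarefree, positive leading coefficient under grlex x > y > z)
1. There are 2 components.
2. The degree is 2 — a double cone through the origin; a quadric.
3. Symmetries: it's symmetric under z → −z, forcing even powers of z; the surface is invariant under rotation about z: p = q(x² + y², z).
4. Observable constraints: it meets the x-axis at x = 0 (among the integer gridlines); it crosses the y-axis at the gridline y = 0; it crosses the z-axis at the gridline z = 0.
5. Assembling these constraints gives the stated polynomial.

2*x^2 + 2*y^2 - 3*z^2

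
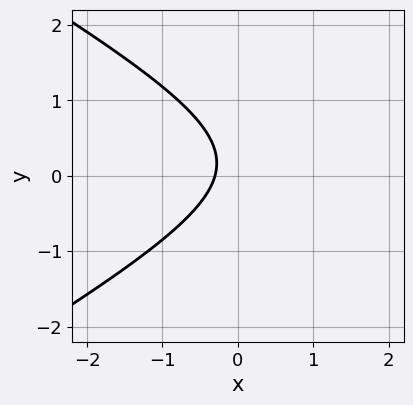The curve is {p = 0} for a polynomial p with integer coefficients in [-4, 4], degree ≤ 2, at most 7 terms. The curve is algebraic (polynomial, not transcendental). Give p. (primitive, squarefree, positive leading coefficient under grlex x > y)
x^2 - 3*y^2 - 3*x + y - 1

deg p = 2. A generic line meets the curve in up to 2 points.
From the axis intercepts and sections: it misses every integer gridline on the y-axis.
Putting this together gives p.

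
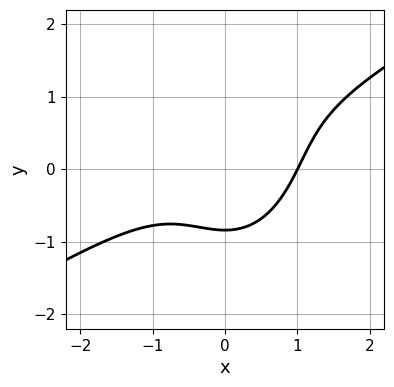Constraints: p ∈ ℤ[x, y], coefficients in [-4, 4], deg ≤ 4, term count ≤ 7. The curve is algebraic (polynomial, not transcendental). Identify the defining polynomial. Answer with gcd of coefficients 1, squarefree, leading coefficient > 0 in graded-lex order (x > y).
2*x^3 - 3*x^2*y - y^3 + 2*y^2 - 2

The degree is 3 — no degree-2 curve has this shape.
Against the integer gridlines: it meets the x-axis at x = 1 (among the integer gridlines).
These observations pin down the coefficients.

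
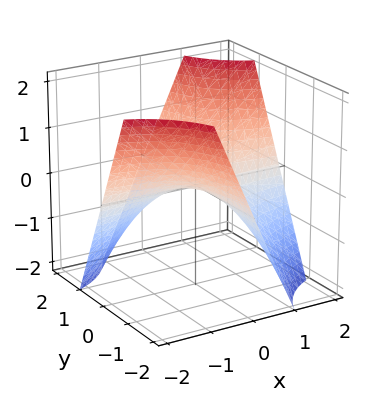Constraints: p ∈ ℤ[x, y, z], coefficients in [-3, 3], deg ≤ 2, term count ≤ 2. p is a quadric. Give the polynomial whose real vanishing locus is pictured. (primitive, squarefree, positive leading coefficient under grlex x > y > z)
(a) Degree: a saddle surface; a quadric, so deg p = 2.
(b) Checking where it meets the axes: one z-axis crossing is at z = 0; every point of the x-axis in the box is on the surface; the visible y-axis segment lies entirely on the surface.
(c) Solving for integer coefficients yields p as stated.

x*y - z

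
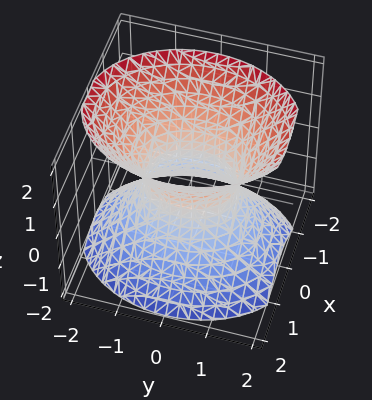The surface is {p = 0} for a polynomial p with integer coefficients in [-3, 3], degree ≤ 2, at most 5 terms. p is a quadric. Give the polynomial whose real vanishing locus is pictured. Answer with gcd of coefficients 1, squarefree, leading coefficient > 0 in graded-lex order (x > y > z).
(a) Degree: an hourglass — one-sheet hyperboloid; a quadric, so deg p = 2.
(b) Symmetries: the z ↦ −z reflection is a symmetry, so z appears only in even powers; the y ↦ −y reflection is a symmetry, so y appears only in even powers; mirror symmetry x ↦ −x ⇒ only even powers of x.
(c) From the visible intercepts: among the integer gridlines, it crosses the y-axis at y ∈ {-1, 1}; it misses every integer gridline on the z-axis.
(d) The integer polynomial consistent with all of this is the stated p.

3*x^2 + 2*y^2 - 2*z^2 - 2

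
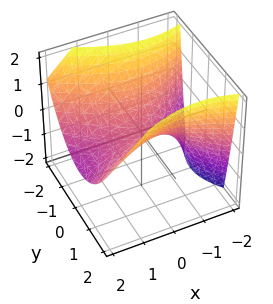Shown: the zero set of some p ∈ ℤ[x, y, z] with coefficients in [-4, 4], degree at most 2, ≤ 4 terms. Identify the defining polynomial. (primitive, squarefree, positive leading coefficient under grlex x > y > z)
x^2 + x*z - 2*y^2 + 3*z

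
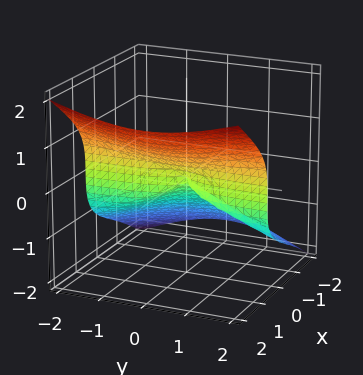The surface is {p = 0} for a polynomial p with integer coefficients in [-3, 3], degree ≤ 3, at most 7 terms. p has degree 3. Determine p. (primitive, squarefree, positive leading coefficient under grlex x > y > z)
First, deg p = 3. A generic line meets the surface in up to 3 points.
Next, from the axis intercepts and sections: it crosses the z-axis at the gridline z = 0; it crosses the y-axis at the gridline y = 0; it crosses the x-axis at the gridline x = 0.
Finally, putting this together gives p.

2*x^3 + 2*x*y^2 - x*z^2 - 3*z^3 - y^2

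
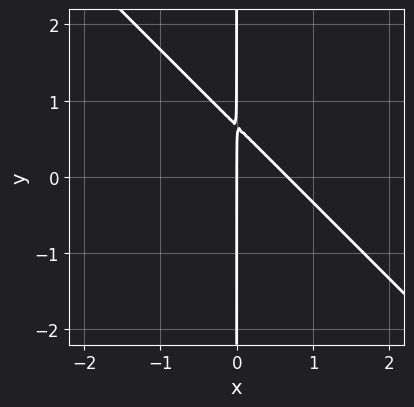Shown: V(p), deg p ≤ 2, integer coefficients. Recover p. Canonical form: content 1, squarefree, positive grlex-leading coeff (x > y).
3*x^2 + 3*x*y - 2*x

deg p = 2. The shape is more complex than any degree-1 curve.
From the axis intercepts and sections: it crosses the x-axis at the gridline x = 0; the visible y-axis segment lies entirely on the curve.
Together with the visible shape, these determine p as stated.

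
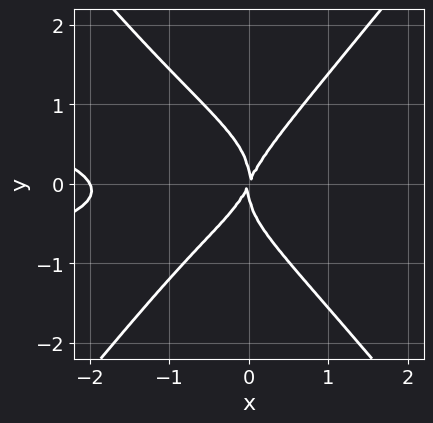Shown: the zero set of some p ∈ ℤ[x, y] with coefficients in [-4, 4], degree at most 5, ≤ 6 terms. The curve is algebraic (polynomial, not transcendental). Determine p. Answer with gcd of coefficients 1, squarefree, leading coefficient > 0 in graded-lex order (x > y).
3*x^2*y^2 - 2*y^4 + x^3 + 2*x^2 - x*y

First, degree: the shape is more complex than any degree-3 curve, so deg p = 4.
Next, from the visible intercepts: the x-axis gridline crossings are at x ∈ {-2, 0}; it meets the y-axis at y = 0 (among the integer gridlines).
Finally, matching integer coefficients to the picture gives p.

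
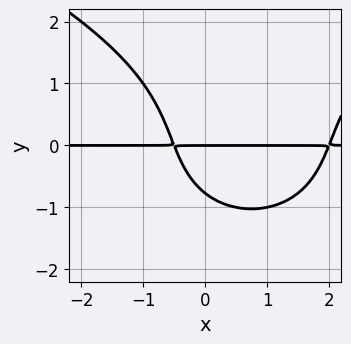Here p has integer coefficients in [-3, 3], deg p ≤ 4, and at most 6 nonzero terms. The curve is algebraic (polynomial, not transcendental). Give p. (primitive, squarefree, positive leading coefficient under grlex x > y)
(a) The degree is 4 — a generic line meets the curve in up to 4 points.
(b) From the axis intercepts and sections: the visible x-axis segment lies entirely on the curve; it meets the y-axis at y = 0 (among the integer gridlines).
(c) Matching integer coefficients to the picture gives p.

y^4 - 2*x^2*y + 3*x*y + 2*y^2 + 2*y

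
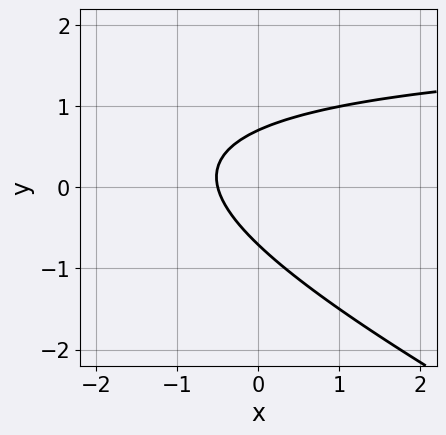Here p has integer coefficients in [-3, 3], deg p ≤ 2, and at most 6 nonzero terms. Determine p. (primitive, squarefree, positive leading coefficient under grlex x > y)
First, degree: a generic line meets the curve in up to 2 points, so deg p = 2.
Finally, putting this together gives p.

x*y + 2*y^2 - 2*x - 1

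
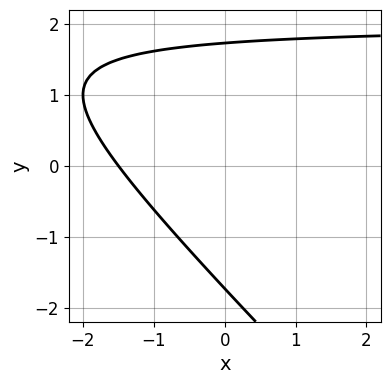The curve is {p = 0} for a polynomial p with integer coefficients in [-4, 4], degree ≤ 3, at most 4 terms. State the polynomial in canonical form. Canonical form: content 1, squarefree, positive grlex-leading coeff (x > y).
(a) Degree: a generic line meets the curve in up to 2 points, so deg p = 2.
(b) The integer polynomial consistent with all of this is the stated p.

x*y + y^2 - 2*x - 3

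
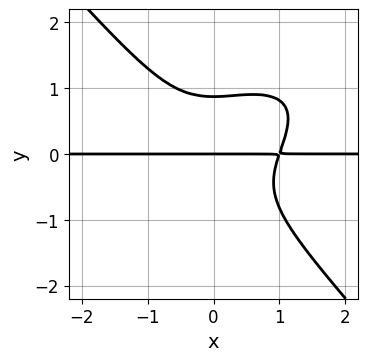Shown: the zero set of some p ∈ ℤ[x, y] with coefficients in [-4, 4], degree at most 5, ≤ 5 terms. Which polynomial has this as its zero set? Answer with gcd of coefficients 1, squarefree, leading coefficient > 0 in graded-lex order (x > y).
2*x^3*y - 2*x^2*y^2 + 3*y^4 - 2*y

deg p = 4. No degree-3 curve has this shape.
From the visible intercepts: the visible x-axis segment lies entirely on the curve; it meets the y-axis at y = 0 (among the integer gridlines).
The integer polynomial consistent with all of this is the stated p.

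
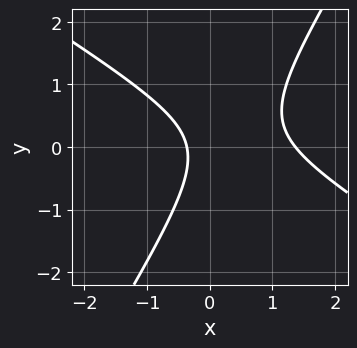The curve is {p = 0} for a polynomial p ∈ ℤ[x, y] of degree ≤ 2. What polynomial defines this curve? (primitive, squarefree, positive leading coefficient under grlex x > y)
1. Degree: a generic line meets the curve in up to 2 points, so deg p = 2.
2. Against the integer gridlines: no y-intercept at any integer in the box.
3. Together with the visible shape, these determine p as stated.

2*x^2 + 2*x*y - 2*y^2 - 2*x - 1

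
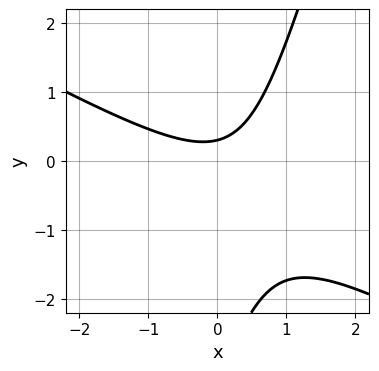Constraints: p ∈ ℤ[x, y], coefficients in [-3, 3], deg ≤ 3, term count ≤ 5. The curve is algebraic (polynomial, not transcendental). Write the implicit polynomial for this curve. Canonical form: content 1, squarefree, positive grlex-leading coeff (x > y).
(a) deg p = 2. No degree-1 curve has this shape.
(b) Against the integer gridlines: the curve avoids every integer x-axis point in the box.
(c) Assembling these constraints gives the stated polynomial.

2*x^2 + 3*x*y - y^2 - 3*y + 1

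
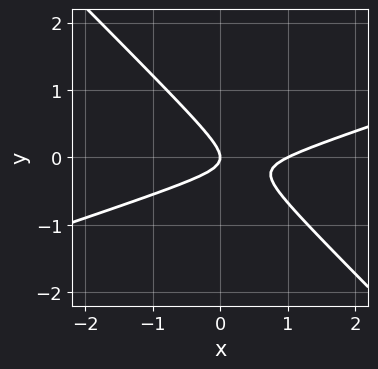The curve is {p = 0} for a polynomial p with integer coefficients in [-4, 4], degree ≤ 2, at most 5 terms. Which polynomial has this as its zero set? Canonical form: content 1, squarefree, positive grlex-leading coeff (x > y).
(a) deg p = 2.
(b) From the axis intercepts and sections: one y-axis crossing is at y = 0; the x-axis gridline crossings are at x ∈ {0, 1}.
(c) Assembling these constraints gives the stated polynomial.

x^2 - 2*x*y - 3*y^2 - x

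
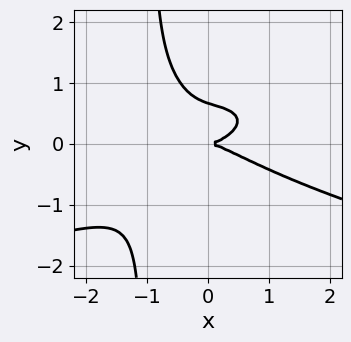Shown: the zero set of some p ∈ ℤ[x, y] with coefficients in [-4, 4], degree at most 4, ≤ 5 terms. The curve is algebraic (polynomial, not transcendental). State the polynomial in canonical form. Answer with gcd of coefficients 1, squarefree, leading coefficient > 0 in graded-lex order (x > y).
1. Degree: a generic line meets the curve in up to 4 points, so deg p = 4.
2. From the visible intercepts: one y-axis crossing is at y = 0; one x-axis crossing is at x = 0.
3. Fitting integer coefficients to these (and the overall shape) gives p.

3*x*y^3 + x^3 - x*y^2 + 3*y^3 - 2*y^2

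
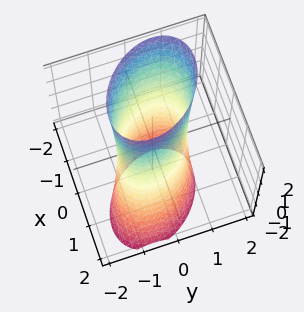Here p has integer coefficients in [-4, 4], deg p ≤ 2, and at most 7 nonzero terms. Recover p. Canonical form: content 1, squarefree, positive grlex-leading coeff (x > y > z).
3*x^2 + 2*x*y + 2*x*z + 3*y^2 - 3

deg p = 2. The shape is more complex than any degree-1 surface.
From the axis intercepts and sections: the y-axis gridline crossings are at y ∈ {-1, 1}; the x-axis gridline crossings are at x ∈ {-1, 1}; it misses every integer gridline on the z-axis.
The integer polynomial consistent with all of this is the stated p.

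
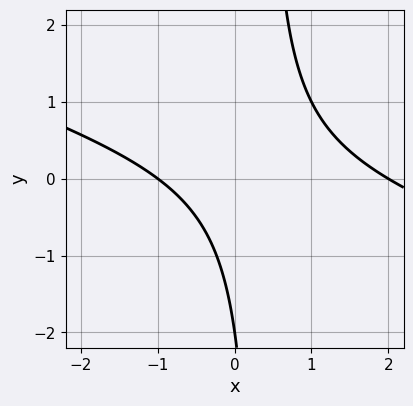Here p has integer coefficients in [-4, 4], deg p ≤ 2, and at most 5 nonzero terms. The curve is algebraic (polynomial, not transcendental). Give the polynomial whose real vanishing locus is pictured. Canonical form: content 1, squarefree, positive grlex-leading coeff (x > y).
(a) The degree is 2 — no degree-1 curve has this shape.
(b) Reading off the gridlines: it meets the y-axis at y = -2 (among the integer gridlines); the x-axis gridline crossings are at x ∈ {-1, 2}.
(c) Putting this together gives p.

x^2 + 3*x*y - x - y - 2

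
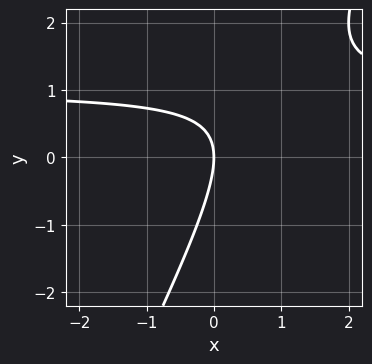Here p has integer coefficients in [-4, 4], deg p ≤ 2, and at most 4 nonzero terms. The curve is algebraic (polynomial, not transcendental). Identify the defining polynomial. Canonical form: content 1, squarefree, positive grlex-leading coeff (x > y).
2*x*y - y^2 - 2*x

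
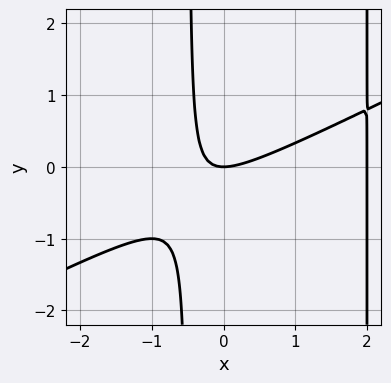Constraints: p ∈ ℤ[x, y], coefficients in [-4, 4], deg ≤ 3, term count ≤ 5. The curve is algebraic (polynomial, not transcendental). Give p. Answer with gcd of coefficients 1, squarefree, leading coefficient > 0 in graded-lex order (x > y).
x^3 - 2*x^2*y - 2*x^2 + 3*x*y + 2*y

1. The degree is 3 — the shape is more complex than any degree-2 curve.
2. Observable constraints: the x-axis gridline crossings are at x ∈ {0, 2}; one y-axis crossing is at y = 0.
3. Matching integer coefficients to the picture gives p.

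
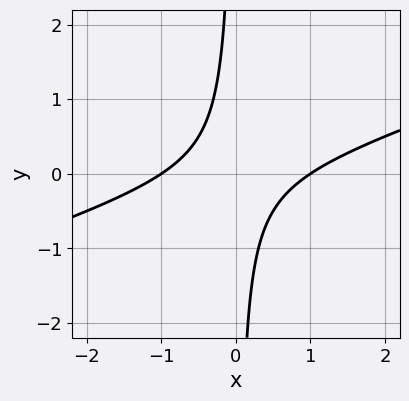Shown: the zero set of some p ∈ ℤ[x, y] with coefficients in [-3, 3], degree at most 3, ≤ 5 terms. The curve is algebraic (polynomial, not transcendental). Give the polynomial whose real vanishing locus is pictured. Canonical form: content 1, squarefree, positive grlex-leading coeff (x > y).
1. deg p = 2. A generic line meets the curve in up to 2 points.
2. Checking where it meets the axes: no y-intercept at any integer in the box; the x-axis gridline crossings are at x ∈ {-1, 1}.
3. Fitting integer coefficients to these (and the overall shape) gives p.

x^2 - 3*x*y - 1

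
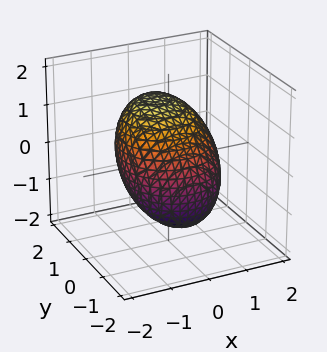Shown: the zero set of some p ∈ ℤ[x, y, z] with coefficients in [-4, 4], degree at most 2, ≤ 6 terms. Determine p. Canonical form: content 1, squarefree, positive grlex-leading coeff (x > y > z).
The degree is 2 — no degree-1 surface has this shape.
Solving for integer coefficients yields p as stated.

2*x^2 + 2*y^2 - 2*y*z + 2*z^2 - 3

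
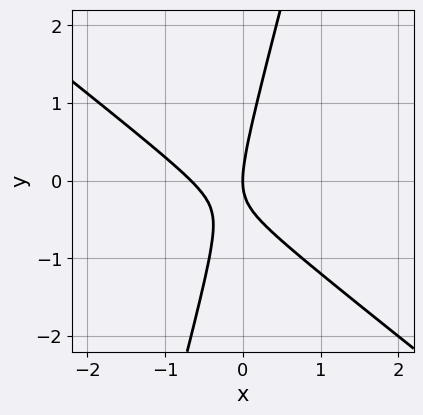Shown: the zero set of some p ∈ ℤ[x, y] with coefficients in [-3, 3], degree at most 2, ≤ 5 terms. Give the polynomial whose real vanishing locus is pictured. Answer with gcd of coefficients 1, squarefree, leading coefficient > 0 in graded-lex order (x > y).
1. The degree is 2 — the shape is more complex than any degree-1 curve.
2. Observable constraints: it crosses the x-axis at the gridline x = 0; it crosses the y-axis at the gridline y = 0.
3. Fitting integer coefficients to these (and the overall shape) gives p.

3*x^2 + 3*x*y - y^2 + 2*x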